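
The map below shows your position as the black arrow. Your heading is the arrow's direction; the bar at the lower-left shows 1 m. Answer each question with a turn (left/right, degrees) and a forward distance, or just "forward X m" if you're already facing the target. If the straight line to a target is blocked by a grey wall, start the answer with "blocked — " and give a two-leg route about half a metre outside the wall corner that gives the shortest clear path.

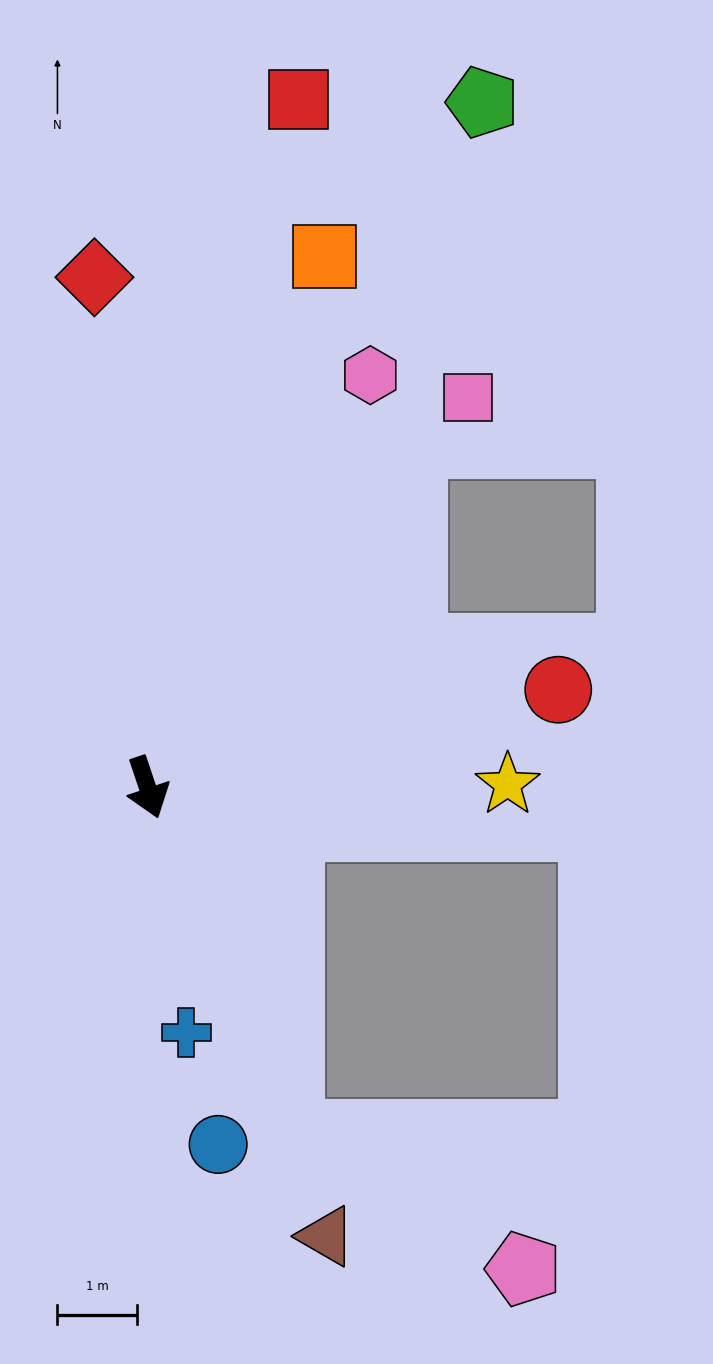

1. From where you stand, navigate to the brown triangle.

turn left 3°, forward 6.0 m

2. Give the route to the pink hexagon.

turn left 133°, forward 5.9 m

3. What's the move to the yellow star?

turn left 72°, forward 4.5 m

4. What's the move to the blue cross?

turn right 10°, forward 3.1 m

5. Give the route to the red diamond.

turn left 167°, forward 6.4 m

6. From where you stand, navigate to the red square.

turn left 149°, forward 8.8 m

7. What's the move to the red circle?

turn left 85°, forward 5.3 m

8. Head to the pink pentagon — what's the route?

blocked — turn left 4°, forward 4.7 m, then turn left 37°, forward 3.4 m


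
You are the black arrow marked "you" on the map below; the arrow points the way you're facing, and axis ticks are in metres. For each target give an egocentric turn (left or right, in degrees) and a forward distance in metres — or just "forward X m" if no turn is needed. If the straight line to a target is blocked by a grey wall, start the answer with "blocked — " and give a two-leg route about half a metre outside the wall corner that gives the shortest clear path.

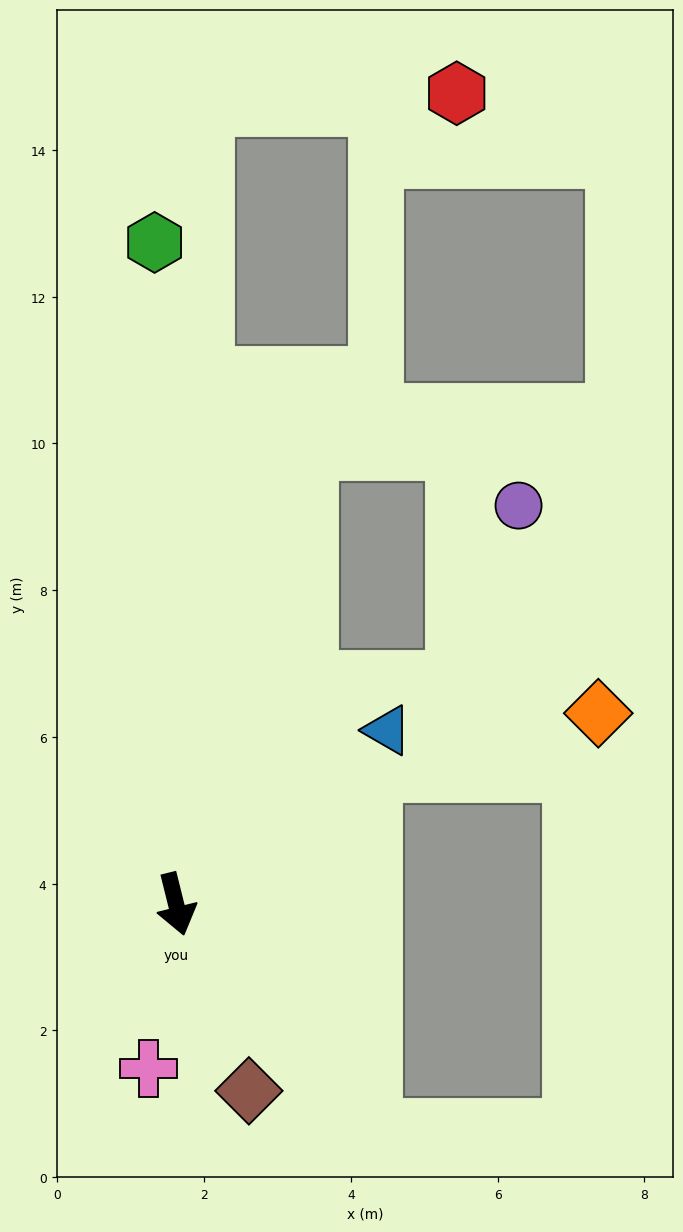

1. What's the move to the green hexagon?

turn left 168°, forward 9.0 m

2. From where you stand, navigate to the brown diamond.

turn left 7°, forward 2.7 m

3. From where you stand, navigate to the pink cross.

turn right 24°, forward 2.3 m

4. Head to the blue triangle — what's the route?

turn left 116°, forward 3.7 m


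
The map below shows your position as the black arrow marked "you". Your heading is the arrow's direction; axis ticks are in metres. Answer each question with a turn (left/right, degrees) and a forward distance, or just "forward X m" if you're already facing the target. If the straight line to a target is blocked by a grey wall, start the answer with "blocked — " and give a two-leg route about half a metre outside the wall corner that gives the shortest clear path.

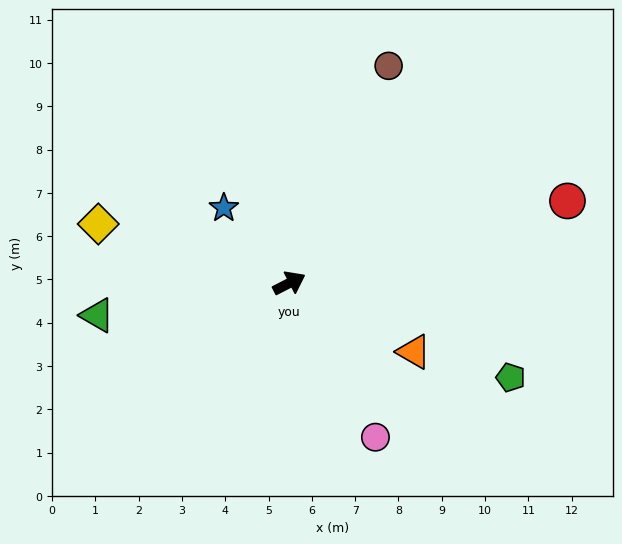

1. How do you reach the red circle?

turn right 11°, forward 6.7 m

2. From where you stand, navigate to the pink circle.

turn right 88°, forward 4.1 m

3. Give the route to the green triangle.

turn left 162°, forward 4.5 m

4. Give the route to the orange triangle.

turn right 56°, forward 3.3 m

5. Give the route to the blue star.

turn left 104°, forward 2.3 m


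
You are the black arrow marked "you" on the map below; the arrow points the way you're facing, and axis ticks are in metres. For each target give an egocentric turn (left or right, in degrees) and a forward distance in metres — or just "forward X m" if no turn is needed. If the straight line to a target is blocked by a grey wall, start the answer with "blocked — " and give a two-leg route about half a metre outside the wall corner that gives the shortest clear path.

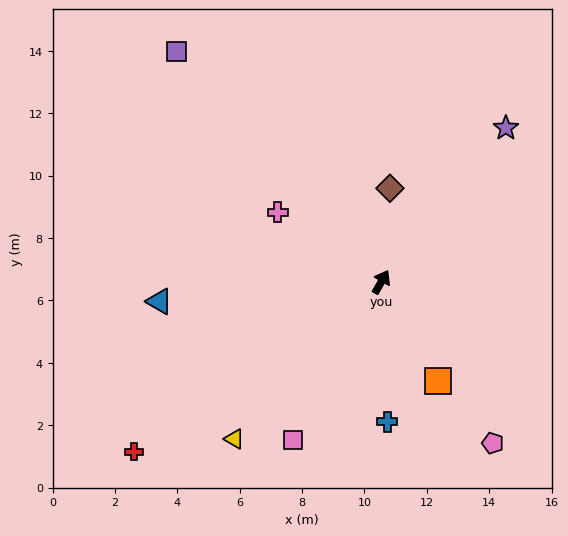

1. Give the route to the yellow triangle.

turn left 167°, forward 6.9 m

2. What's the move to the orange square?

turn right 120°, forward 3.7 m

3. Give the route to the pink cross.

turn left 86°, forward 4.0 m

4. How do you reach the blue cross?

turn right 148°, forward 4.5 m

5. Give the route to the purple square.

turn left 71°, forward 9.9 m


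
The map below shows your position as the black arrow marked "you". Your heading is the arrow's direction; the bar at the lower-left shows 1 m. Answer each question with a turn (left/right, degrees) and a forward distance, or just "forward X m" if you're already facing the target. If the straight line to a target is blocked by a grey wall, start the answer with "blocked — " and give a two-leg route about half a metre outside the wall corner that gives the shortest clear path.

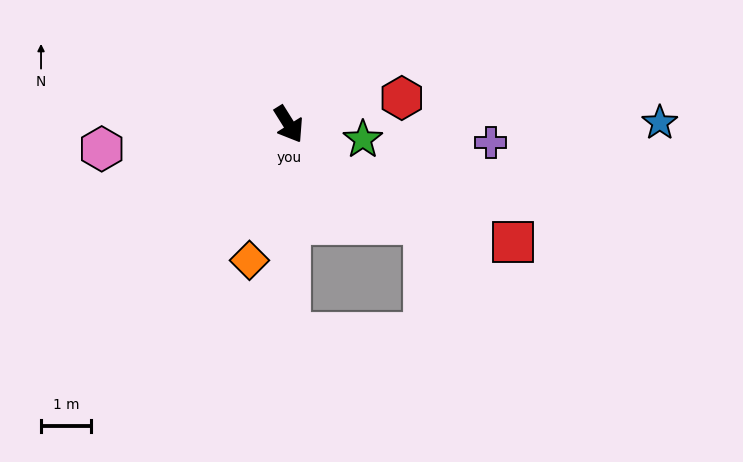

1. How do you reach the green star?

turn left 46°, forward 1.5 m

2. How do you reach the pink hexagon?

turn right 115°, forward 3.8 m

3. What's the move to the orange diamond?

turn right 48°, forward 2.8 m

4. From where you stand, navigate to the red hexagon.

turn left 71°, forward 2.3 m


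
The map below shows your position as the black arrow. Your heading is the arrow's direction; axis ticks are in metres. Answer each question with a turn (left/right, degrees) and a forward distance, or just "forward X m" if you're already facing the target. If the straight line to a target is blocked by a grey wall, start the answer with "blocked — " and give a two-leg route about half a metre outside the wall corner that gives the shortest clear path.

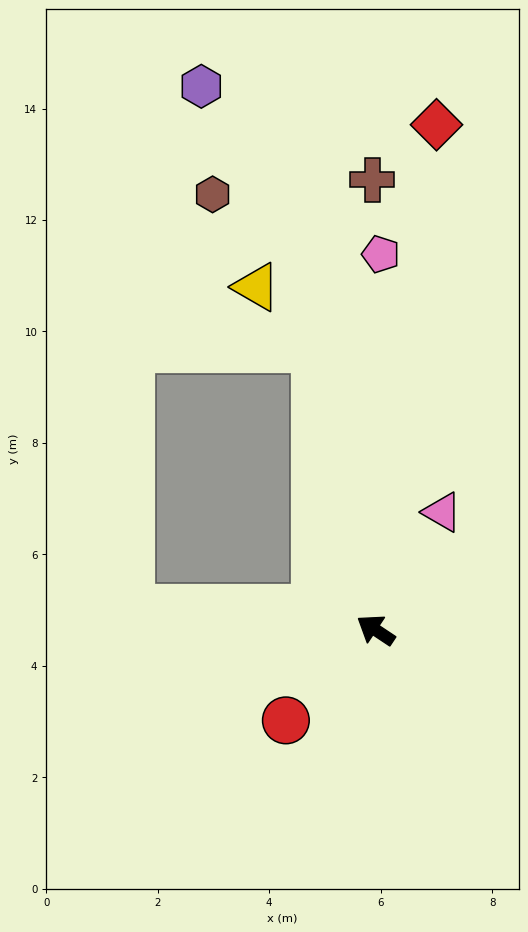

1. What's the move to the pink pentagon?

turn right 57°, forward 6.7 m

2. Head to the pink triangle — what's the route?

turn right 86°, forward 2.4 m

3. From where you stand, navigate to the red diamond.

turn right 63°, forward 9.1 m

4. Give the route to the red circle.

turn left 79°, forward 2.3 m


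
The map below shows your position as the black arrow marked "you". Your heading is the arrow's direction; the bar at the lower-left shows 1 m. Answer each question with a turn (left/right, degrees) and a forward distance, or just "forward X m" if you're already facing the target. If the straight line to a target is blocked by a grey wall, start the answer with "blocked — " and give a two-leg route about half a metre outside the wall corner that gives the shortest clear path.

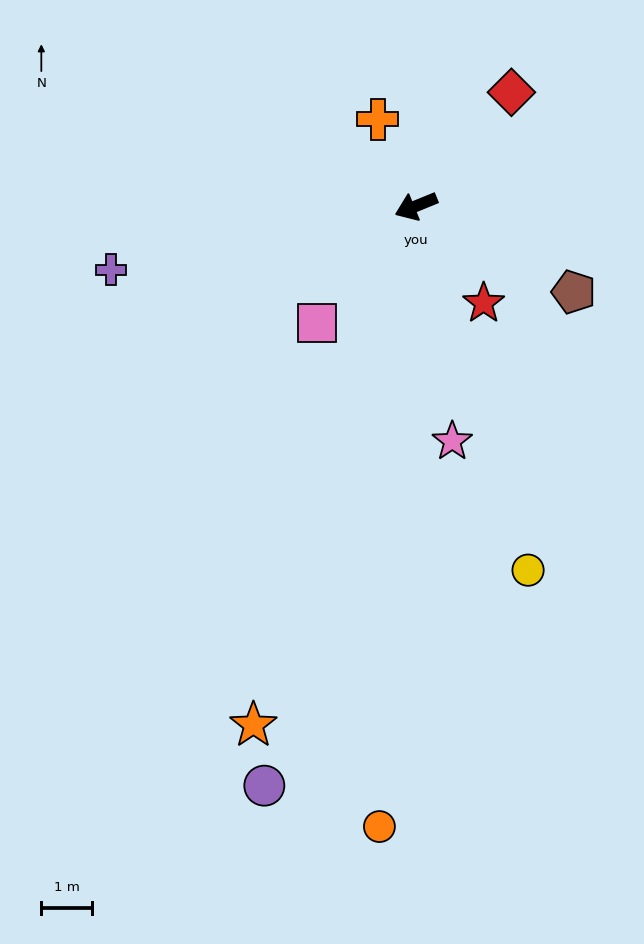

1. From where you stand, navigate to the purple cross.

turn right 10°, forward 6.1 m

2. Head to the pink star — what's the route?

turn left 77°, forward 4.7 m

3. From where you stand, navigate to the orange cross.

turn right 88°, forward 1.9 m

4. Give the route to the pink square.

turn left 27°, forward 3.0 m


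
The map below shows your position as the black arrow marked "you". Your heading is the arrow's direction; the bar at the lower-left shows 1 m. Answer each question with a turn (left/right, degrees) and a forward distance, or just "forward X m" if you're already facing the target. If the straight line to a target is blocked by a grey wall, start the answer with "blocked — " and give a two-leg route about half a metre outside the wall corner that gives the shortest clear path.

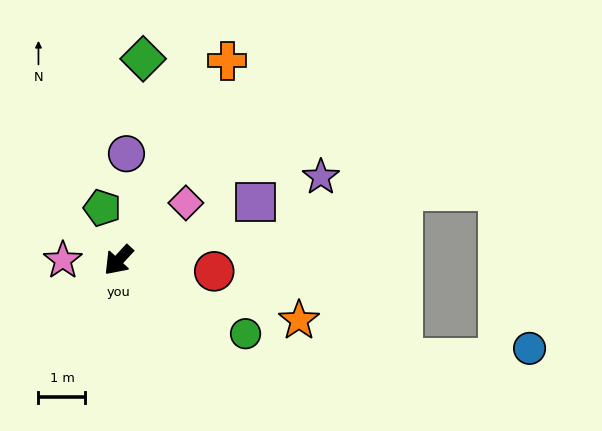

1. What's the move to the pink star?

turn right 47°, forward 1.2 m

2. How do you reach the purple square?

turn left 156°, forward 3.2 m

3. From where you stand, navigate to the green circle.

turn left 103°, forward 3.1 m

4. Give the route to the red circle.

turn left 126°, forward 2.1 m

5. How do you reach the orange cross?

turn right 166°, forward 4.8 m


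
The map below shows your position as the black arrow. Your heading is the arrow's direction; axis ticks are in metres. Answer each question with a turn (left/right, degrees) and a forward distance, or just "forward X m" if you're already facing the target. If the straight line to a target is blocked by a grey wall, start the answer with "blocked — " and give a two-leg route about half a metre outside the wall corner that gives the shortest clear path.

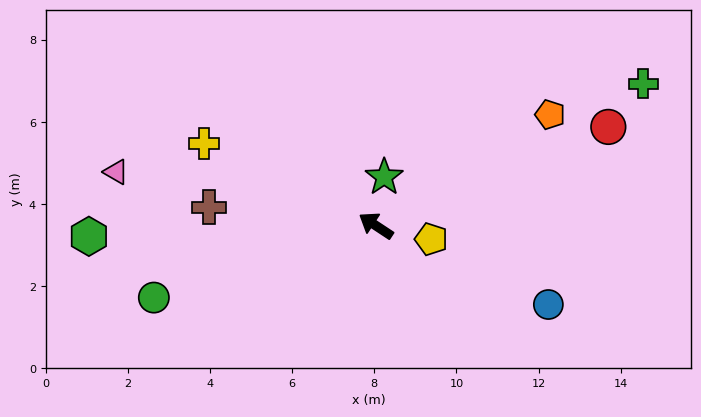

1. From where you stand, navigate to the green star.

turn right 66°, forward 1.2 m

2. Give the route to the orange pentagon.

turn right 114°, forward 5.0 m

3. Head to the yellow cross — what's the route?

turn left 8°, forward 4.6 m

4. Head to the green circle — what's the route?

turn left 51°, forward 5.7 m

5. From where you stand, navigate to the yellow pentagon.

turn right 160°, forward 1.4 m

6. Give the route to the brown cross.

turn left 27°, forward 4.1 m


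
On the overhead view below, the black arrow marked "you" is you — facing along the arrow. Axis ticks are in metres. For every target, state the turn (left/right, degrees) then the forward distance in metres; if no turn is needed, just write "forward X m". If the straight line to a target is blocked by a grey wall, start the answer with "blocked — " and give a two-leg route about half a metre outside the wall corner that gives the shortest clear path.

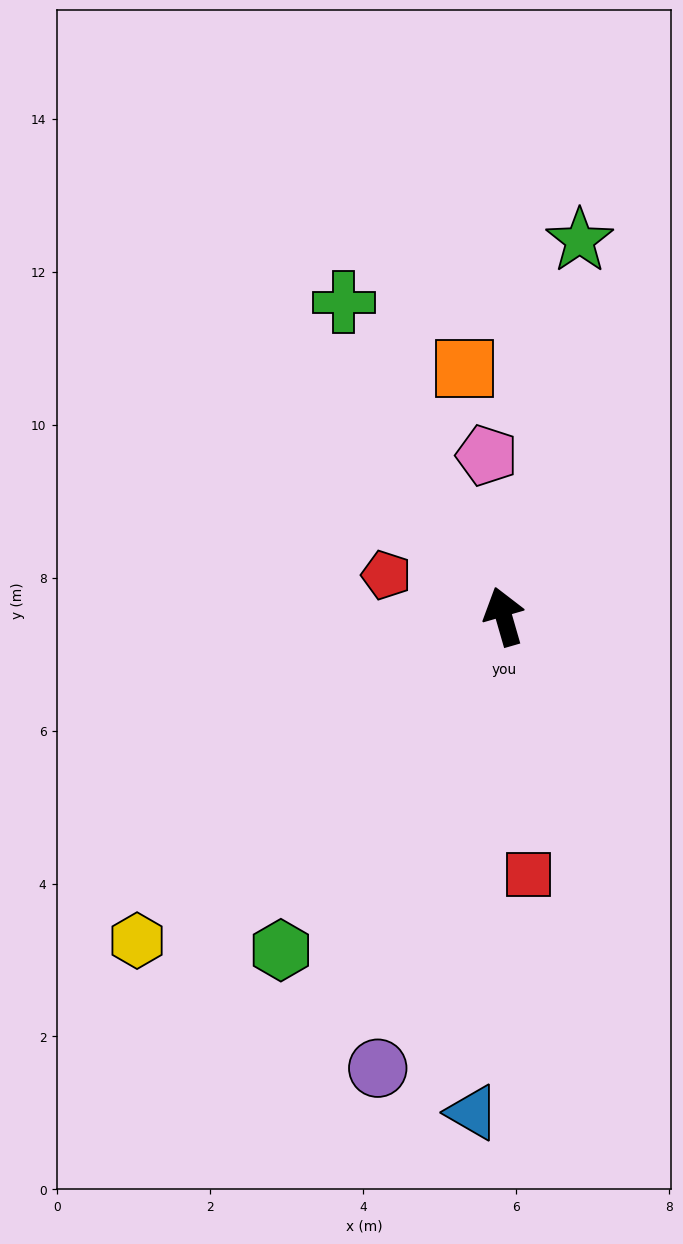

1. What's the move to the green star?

turn right 27°, forward 5.0 m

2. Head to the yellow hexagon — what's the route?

turn left 115°, forward 6.4 m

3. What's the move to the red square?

turn left 169°, forward 3.4 m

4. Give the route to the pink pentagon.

turn right 10°, forward 2.1 m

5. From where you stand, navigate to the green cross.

turn left 11°, forward 4.6 m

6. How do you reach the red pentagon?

turn left 55°, forward 1.6 m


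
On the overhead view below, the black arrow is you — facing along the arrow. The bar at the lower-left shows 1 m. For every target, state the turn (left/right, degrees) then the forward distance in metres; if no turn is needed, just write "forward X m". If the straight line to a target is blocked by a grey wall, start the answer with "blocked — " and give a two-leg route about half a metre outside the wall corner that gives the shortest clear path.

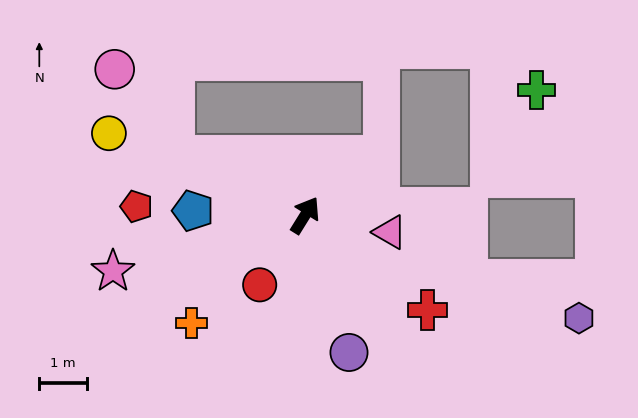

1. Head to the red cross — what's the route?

turn right 96°, forward 3.2 m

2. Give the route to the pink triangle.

turn right 69°, forward 1.8 m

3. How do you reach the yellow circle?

turn left 99°, forward 4.4 m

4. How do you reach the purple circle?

turn right 130°, forward 3.0 m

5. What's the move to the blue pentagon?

turn left 120°, forward 2.3 m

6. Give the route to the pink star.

turn left 138°, forward 4.2 m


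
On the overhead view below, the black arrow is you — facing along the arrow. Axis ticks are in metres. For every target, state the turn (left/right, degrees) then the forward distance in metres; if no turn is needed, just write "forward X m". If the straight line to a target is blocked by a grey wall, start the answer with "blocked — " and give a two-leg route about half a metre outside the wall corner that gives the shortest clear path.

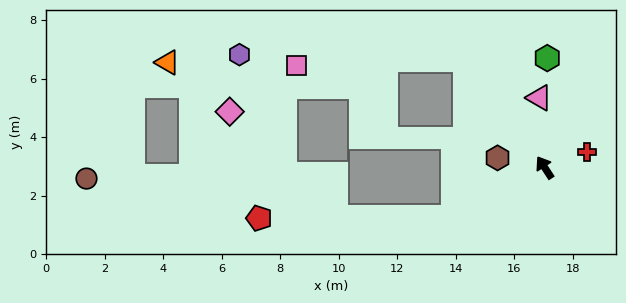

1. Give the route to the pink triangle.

turn right 29°, forward 2.4 m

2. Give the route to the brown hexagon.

turn left 45°, forward 1.6 m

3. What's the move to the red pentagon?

blocked — turn left 85°, forward 3.6 m, then turn right 28°, forward 6.6 m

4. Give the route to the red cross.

turn right 103°, forward 1.5 m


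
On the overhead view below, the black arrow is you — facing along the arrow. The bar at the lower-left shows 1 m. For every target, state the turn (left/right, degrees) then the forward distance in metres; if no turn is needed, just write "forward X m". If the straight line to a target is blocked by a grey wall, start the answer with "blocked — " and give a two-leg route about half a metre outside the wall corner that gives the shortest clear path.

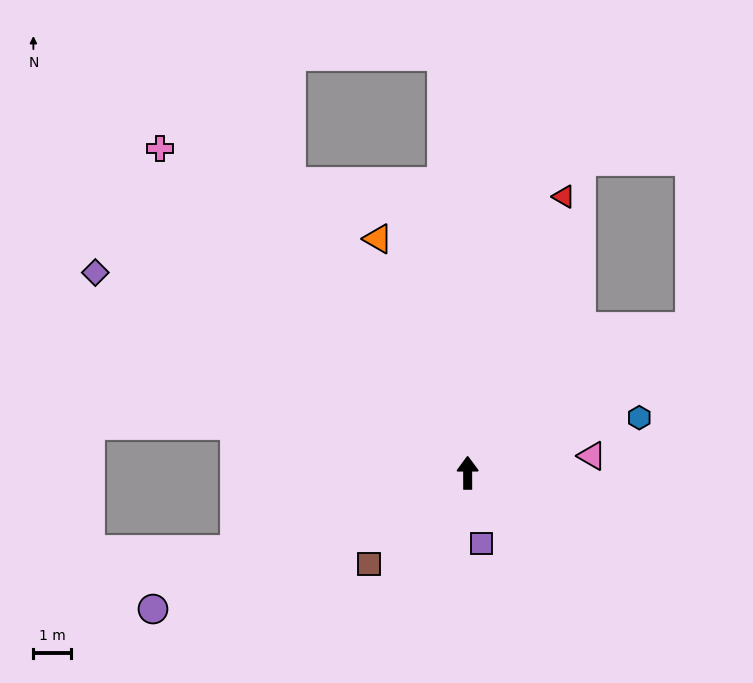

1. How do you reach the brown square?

turn left 132°, forward 3.6 m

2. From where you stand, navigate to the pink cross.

turn left 43°, forward 12.0 m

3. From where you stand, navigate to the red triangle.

turn right 19°, forward 7.9 m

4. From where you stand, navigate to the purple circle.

turn left 113°, forward 9.2 m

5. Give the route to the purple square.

turn right 169°, forward 1.9 m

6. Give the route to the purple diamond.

turn left 62°, forward 11.4 m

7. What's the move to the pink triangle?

turn right 82°, forward 3.4 m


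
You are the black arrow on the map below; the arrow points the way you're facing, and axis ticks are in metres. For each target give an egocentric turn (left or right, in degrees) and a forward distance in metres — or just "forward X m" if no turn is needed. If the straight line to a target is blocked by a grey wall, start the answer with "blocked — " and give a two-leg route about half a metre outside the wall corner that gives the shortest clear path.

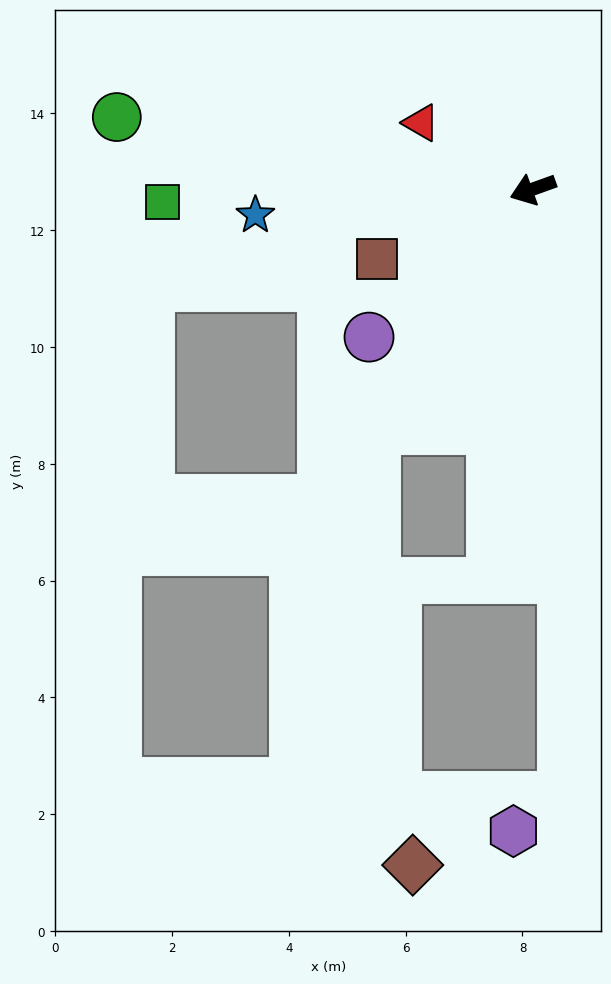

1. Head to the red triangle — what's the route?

turn right 50°, forward 2.2 m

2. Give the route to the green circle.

turn right 30°, forward 7.2 m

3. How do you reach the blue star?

turn right 14°, forward 4.8 m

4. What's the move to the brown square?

turn left 4°, forward 2.9 m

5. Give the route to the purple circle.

turn left 22°, forward 3.8 m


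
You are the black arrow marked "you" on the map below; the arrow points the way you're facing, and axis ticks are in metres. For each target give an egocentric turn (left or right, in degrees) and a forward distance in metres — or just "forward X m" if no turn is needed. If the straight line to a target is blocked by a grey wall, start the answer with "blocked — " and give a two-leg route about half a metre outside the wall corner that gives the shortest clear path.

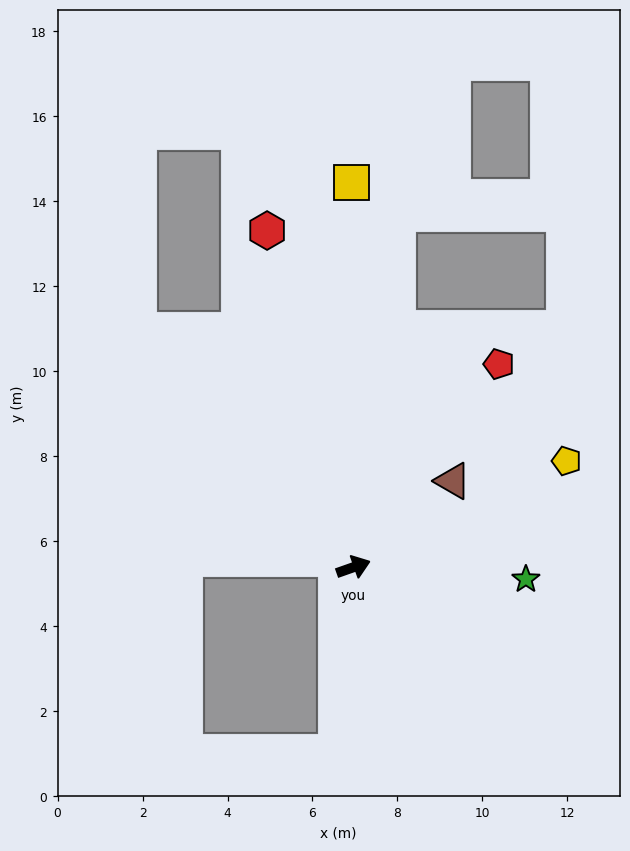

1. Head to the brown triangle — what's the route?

turn left 22°, forward 3.1 m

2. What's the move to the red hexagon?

turn left 85°, forward 8.2 m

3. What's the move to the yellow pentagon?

turn left 7°, forward 5.6 m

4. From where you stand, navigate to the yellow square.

turn left 71°, forward 9.1 m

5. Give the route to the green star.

turn right 23°, forward 4.1 m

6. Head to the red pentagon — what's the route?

turn left 35°, forward 5.9 m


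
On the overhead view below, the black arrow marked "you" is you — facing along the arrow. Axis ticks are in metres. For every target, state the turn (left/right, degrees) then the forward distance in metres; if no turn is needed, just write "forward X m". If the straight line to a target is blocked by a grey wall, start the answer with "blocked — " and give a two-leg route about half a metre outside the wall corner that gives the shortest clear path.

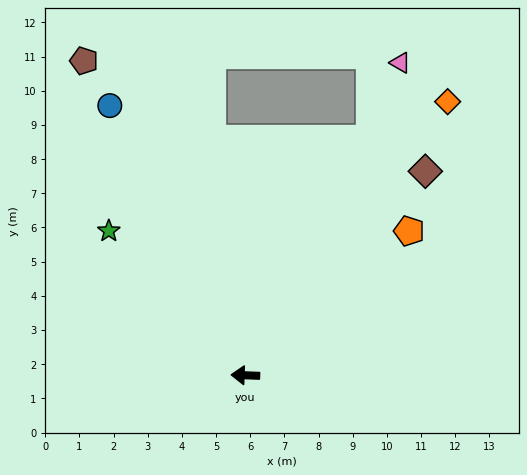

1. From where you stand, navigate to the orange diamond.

turn right 124°, forward 10.0 m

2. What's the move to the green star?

turn right 45°, forward 5.8 m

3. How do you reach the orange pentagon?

turn right 137°, forward 6.4 m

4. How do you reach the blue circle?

turn right 61°, forward 8.8 m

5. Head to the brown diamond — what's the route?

turn right 129°, forward 8.0 m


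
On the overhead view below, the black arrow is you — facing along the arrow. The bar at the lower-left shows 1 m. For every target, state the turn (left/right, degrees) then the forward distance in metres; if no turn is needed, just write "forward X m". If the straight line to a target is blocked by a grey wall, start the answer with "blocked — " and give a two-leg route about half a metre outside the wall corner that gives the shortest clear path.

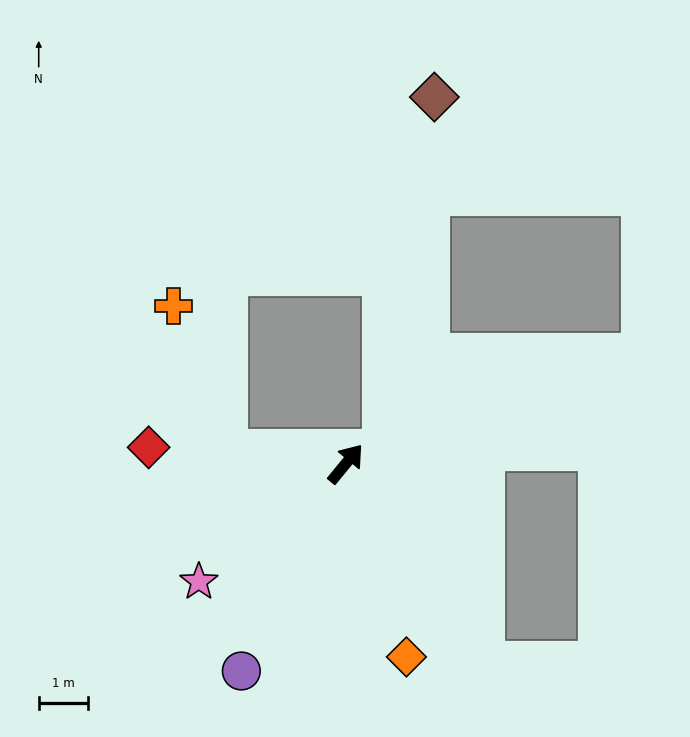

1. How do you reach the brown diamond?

blocked — turn right 31°, forward 0.8 m, then turn left 62°, forward 7.3 m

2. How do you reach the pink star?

turn left 168°, forward 3.9 m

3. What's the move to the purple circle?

turn right 167°, forward 4.8 m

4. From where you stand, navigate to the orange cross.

blocked — turn left 123°, forward 2.4 m, then turn right 63°, forward 3.1 m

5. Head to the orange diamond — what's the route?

turn right 123°, forward 4.1 m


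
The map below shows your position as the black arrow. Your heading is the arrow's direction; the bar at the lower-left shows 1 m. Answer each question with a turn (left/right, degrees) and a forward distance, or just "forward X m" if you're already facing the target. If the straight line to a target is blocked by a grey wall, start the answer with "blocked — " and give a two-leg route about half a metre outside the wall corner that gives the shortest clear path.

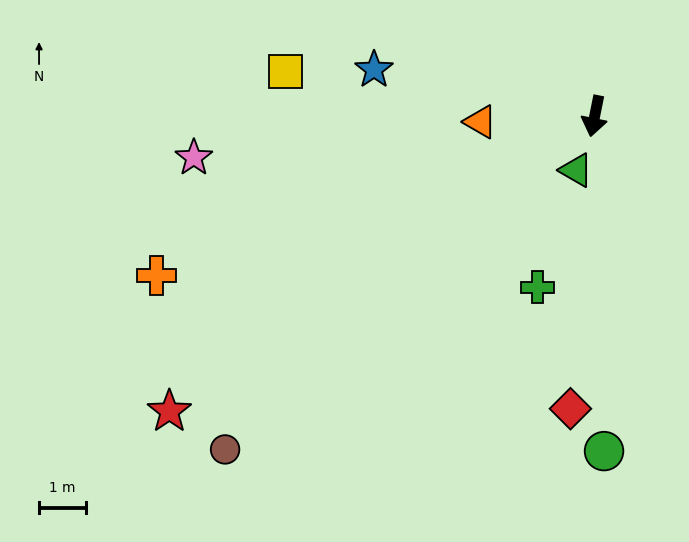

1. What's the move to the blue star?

turn right 91°, forward 4.8 m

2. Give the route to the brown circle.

turn right 37°, forward 10.6 m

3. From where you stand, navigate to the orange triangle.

turn right 76°, forward 2.4 m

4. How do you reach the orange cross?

turn right 59°, forward 9.9 m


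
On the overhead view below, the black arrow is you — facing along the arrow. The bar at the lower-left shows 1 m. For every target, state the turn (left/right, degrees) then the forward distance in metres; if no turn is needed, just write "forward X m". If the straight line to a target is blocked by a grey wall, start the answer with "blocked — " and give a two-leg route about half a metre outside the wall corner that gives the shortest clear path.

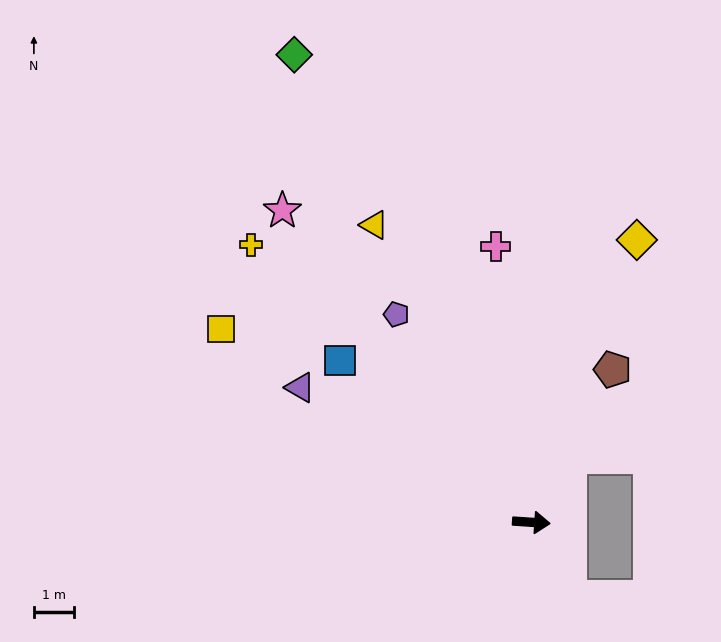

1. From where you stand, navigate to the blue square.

turn left 144°, forward 6.3 m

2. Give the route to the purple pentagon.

turn left 127°, forward 6.2 m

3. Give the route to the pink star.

turn left 132°, forward 10.0 m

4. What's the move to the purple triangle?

turn left 154°, forward 6.7 m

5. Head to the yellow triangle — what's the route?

turn left 122°, forward 8.5 m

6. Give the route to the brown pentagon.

turn left 66°, forward 4.3 m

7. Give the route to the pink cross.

turn left 101°, forward 7.0 m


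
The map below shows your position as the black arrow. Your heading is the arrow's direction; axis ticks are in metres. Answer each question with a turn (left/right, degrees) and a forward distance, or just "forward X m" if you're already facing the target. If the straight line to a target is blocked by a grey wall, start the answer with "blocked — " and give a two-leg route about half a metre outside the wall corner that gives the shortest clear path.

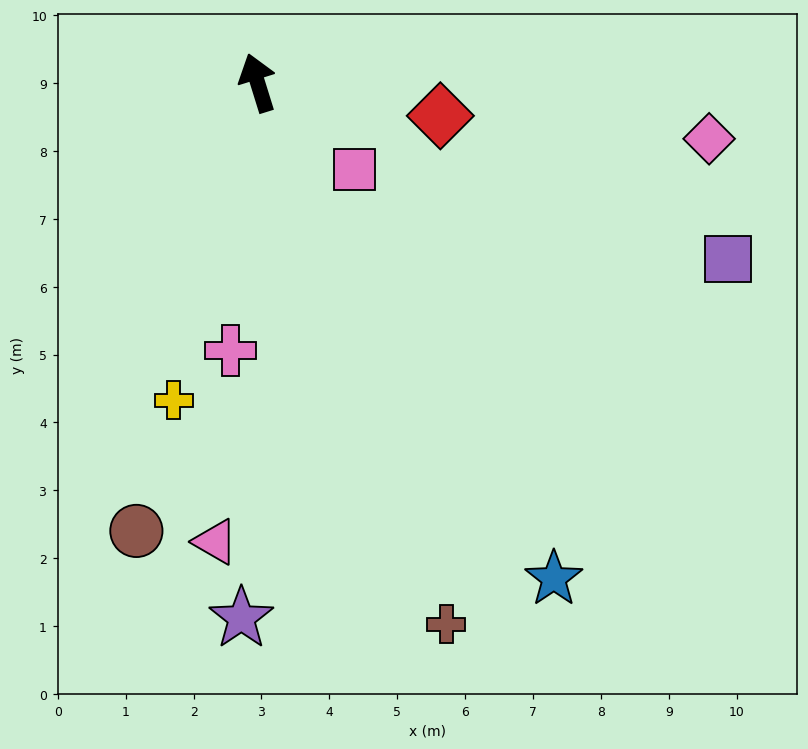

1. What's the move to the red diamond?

turn right 118°, forward 2.7 m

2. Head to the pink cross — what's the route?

turn left 157°, forward 4.0 m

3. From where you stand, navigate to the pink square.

turn right 149°, forward 1.9 m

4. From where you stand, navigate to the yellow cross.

turn left 148°, forward 4.8 m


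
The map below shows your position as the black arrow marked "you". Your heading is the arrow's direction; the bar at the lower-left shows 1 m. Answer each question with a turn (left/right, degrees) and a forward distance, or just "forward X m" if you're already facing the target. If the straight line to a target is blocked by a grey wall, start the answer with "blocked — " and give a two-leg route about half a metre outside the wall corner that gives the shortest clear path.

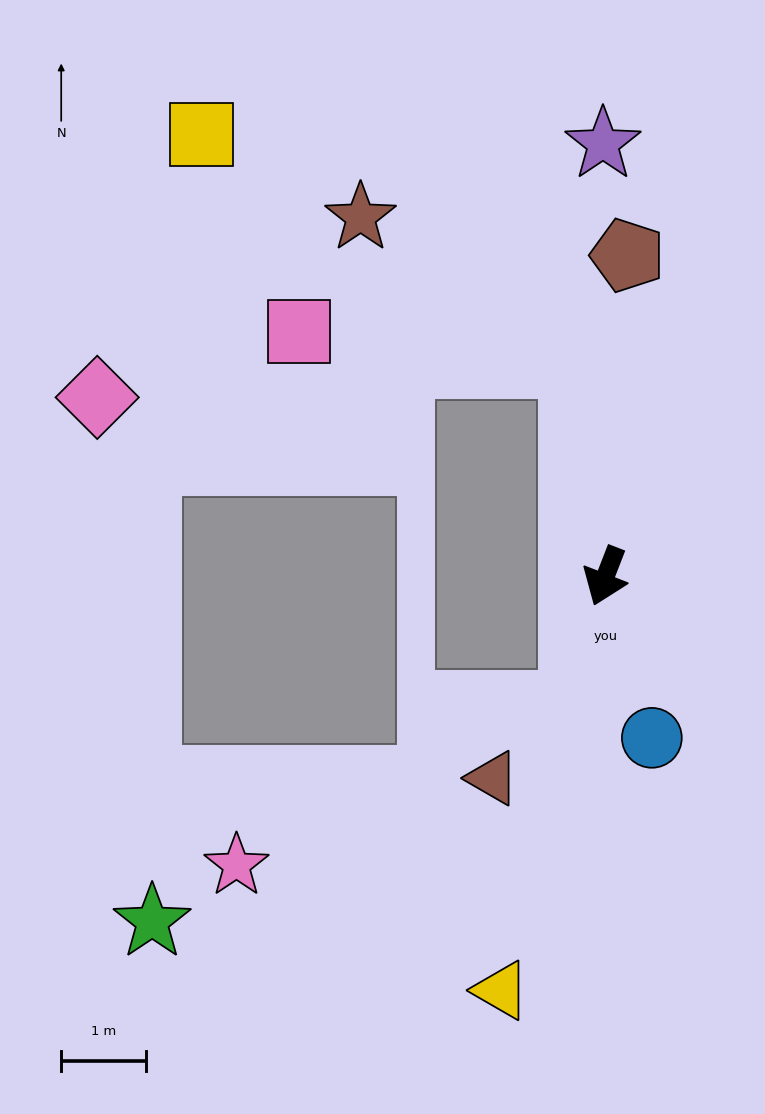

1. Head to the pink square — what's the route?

blocked — turn right 151°, forward 2.6 m, then turn left 76°, forward 3.3 m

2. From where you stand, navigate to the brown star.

blocked — turn right 151°, forward 2.6 m, then turn left 48°, forward 3.1 m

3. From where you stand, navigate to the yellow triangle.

turn left 7°, forward 5.0 m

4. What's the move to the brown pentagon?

turn right 163°, forward 3.8 m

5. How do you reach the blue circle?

turn left 37°, forward 2.0 m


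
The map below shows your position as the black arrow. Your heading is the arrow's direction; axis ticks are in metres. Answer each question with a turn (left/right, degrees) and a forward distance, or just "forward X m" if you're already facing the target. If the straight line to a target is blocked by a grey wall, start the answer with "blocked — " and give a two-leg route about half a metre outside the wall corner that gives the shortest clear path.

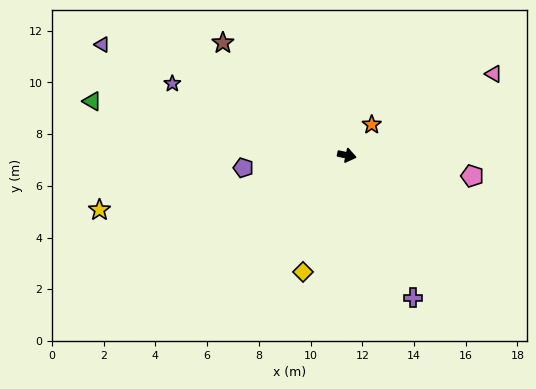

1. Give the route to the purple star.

turn left 170°, forward 7.3 m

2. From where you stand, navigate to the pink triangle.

turn left 41°, forward 6.5 m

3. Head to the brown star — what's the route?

turn left 150°, forward 6.5 m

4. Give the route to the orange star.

turn left 63°, forward 1.5 m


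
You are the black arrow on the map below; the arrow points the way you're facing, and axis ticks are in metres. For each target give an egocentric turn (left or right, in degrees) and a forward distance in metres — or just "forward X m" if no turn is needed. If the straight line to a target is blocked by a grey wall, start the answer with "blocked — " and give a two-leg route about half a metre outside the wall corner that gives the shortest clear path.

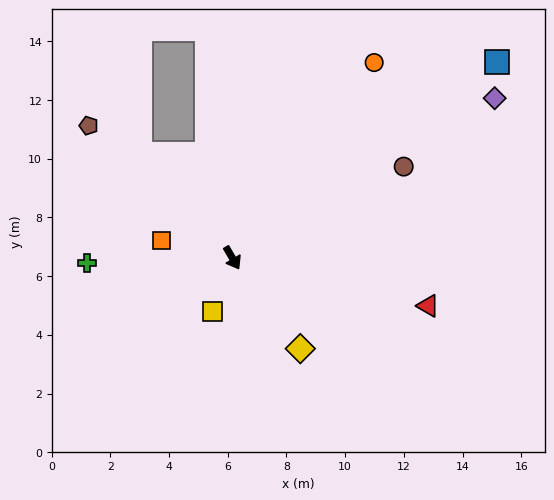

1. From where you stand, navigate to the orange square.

turn right 134°, forward 2.5 m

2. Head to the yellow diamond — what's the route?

turn left 6°, forward 3.9 m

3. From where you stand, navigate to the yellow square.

turn right 51°, forward 2.0 m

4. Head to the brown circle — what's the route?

turn left 88°, forward 6.6 m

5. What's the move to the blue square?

turn left 96°, forward 11.2 m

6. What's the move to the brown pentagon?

turn right 163°, forward 6.6 m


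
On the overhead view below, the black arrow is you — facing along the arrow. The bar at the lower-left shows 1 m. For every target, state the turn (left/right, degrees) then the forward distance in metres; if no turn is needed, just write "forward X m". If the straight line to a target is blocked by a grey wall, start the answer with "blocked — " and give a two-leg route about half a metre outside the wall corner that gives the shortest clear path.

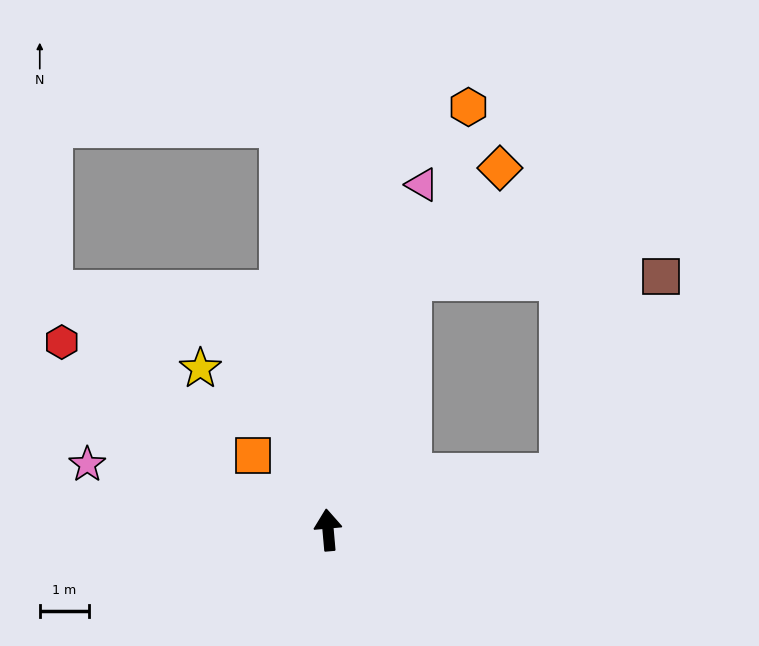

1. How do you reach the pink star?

turn left 70°, forward 5.0 m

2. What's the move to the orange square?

turn left 40°, forward 2.1 m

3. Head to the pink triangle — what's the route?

turn right 20°, forward 7.2 m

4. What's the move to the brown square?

blocked — turn right 82°, forward 4.8 m, then turn left 50°, forward 4.5 m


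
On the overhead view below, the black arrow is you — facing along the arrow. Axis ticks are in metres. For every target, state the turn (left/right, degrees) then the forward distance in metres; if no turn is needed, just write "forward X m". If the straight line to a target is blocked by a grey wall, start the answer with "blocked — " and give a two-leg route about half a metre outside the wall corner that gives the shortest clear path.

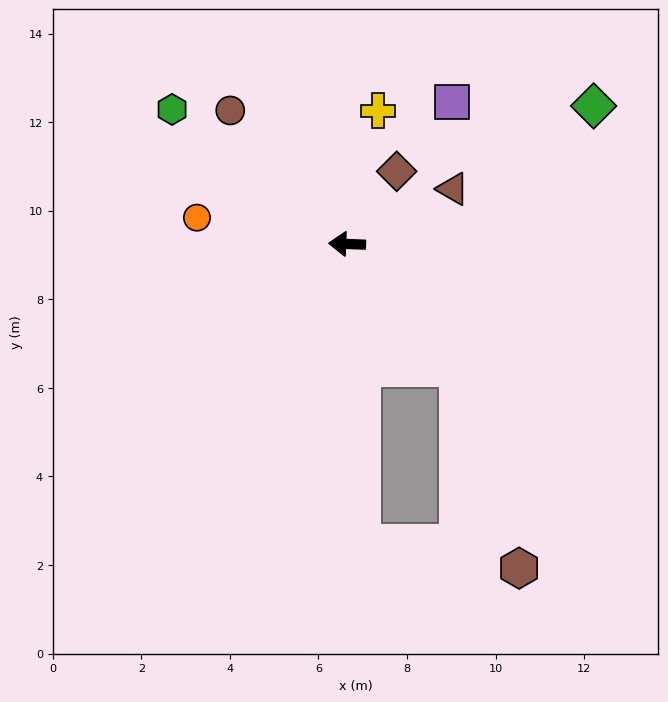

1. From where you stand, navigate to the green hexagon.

turn right 35°, forward 5.0 m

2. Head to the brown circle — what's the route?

turn right 47°, forward 4.0 m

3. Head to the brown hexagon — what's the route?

blocked — turn left 134°, forward 3.8 m, then turn right 25°, forward 4.7 m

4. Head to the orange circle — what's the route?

turn right 8°, forward 3.4 m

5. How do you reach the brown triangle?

turn right 150°, forward 2.7 m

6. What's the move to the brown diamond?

turn right 122°, forward 2.0 m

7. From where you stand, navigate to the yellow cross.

turn right 101°, forward 3.1 m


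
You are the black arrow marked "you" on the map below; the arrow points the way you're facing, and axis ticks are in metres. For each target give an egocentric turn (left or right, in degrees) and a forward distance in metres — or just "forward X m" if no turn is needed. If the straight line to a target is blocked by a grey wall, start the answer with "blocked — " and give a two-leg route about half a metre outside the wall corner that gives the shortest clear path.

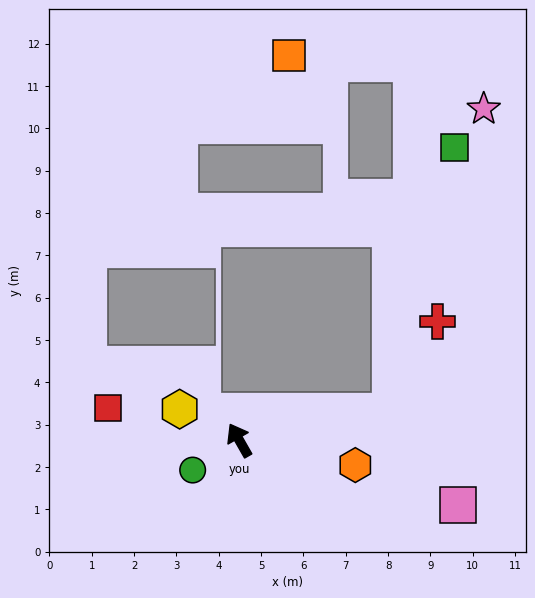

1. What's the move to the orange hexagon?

turn right 132°, forward 2.8 m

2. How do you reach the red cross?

blocked — turn right 109°, forward 3.6 m, then turn left 51°, forward 2.4 m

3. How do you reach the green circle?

turn left 93°, forward 1.3 m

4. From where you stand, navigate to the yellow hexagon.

turn left 33°, forward 1.6 m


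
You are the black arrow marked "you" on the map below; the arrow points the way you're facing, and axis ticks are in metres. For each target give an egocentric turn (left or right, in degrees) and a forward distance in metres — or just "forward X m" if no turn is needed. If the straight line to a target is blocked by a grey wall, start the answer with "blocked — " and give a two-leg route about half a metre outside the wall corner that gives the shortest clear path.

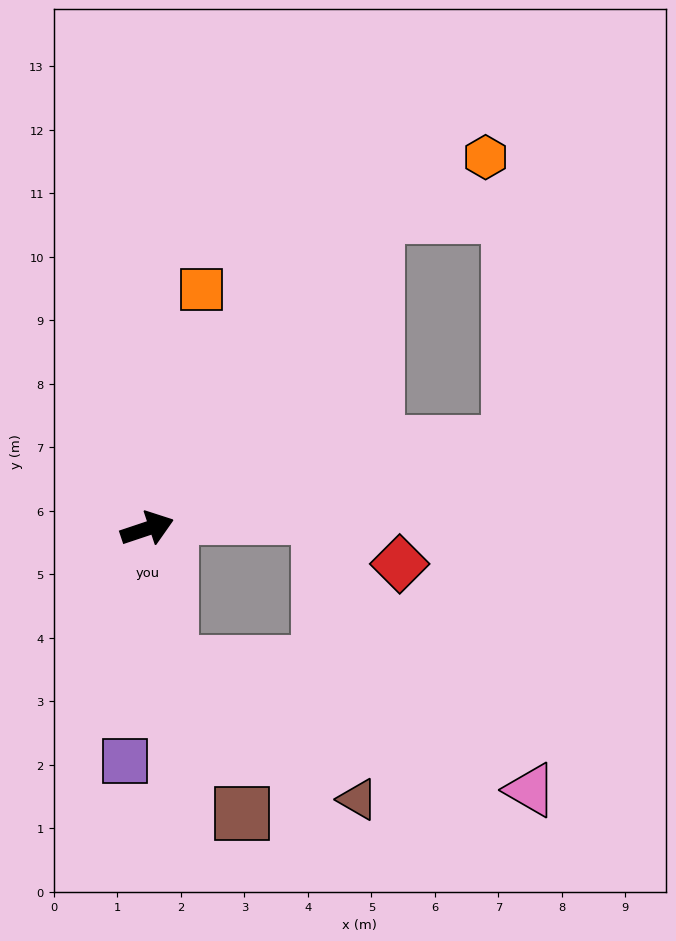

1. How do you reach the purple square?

turn right 114°, forward 3.7 m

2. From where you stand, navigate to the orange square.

turn left 59°, forward 3.9 m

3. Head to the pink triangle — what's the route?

blocked — turn right 98°, forward 2.2 m, then turn left 60°, forward 6.0 m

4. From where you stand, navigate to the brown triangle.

blocked — turn right 98°, forward 2.2 m, then turn left 43°, forward 3.6 m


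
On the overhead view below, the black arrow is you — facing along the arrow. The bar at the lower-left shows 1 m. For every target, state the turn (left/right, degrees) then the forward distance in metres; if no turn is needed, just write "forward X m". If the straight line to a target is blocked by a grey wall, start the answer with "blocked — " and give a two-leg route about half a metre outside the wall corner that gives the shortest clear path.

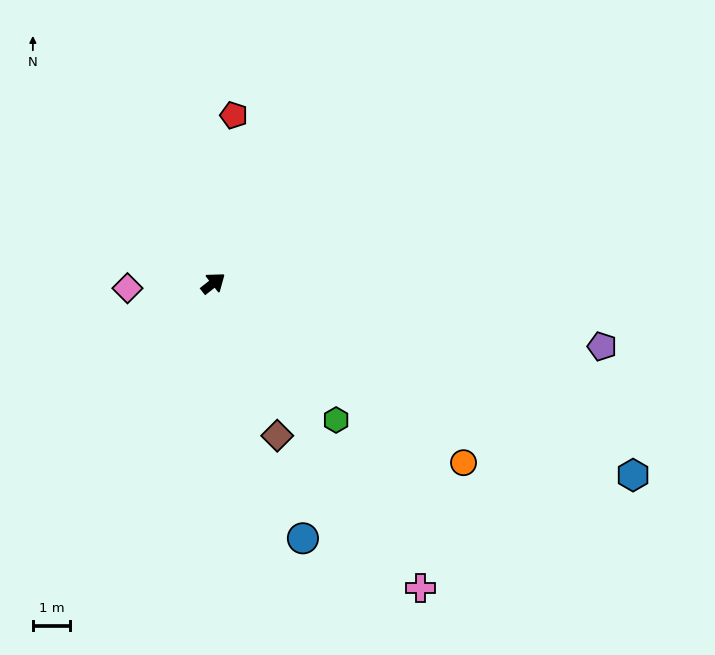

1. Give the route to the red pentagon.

turn left 45°, forward 4.6 m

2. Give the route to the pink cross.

turn right 94°, forward 9.9 m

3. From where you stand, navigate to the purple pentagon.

turn right 47°, forward 10.6 m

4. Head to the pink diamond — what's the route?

turn left 145°, forward 2.3 m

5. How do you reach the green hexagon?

turn right 86°, forward 5.0 m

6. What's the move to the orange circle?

turn right 74°, forward 8.3 m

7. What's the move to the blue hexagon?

turn right 63°, forward 12.5 m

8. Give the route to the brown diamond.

turn right 105°, forward 4.5 m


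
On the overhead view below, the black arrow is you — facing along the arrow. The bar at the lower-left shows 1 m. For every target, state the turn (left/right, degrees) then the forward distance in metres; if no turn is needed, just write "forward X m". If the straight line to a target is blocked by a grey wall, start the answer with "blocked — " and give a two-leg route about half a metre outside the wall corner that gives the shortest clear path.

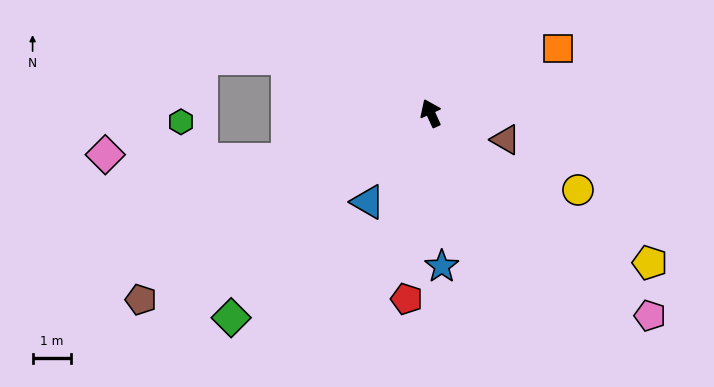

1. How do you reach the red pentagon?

turn left 148°, forward 4.9 m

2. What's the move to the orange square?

turn right 88°, forward 3.7 m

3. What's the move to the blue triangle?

turn left 120°, forward 2.9 m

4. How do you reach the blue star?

turn left 160°, forward 4.0 m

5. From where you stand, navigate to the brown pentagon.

turn left 98°, forward 9.0 m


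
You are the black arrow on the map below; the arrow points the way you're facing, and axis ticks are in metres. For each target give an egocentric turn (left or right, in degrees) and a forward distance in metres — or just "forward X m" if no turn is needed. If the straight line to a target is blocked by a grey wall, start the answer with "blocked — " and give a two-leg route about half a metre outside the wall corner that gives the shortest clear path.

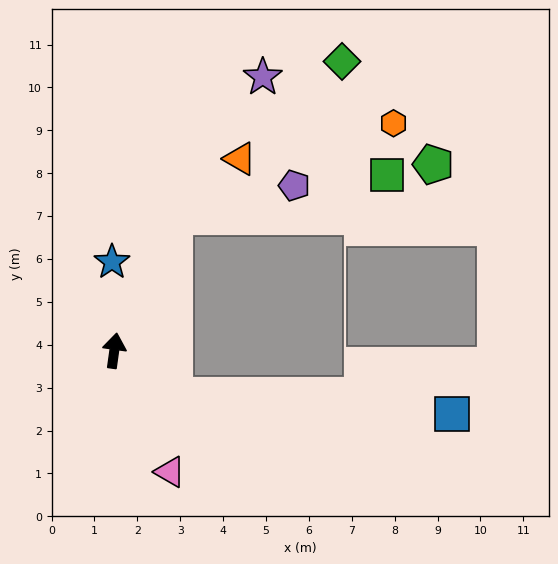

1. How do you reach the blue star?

turn left 9°, forward 2.1 m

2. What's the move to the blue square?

blocked — turn right 119°, forward 1.8 m, then turn left 33°, forward 6.5 m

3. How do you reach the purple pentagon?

blocked — turn right 16°, forward 3.4 m, then turn right 51°, forward 2.9 m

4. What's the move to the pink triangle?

turn right 147°, forward 3.1 m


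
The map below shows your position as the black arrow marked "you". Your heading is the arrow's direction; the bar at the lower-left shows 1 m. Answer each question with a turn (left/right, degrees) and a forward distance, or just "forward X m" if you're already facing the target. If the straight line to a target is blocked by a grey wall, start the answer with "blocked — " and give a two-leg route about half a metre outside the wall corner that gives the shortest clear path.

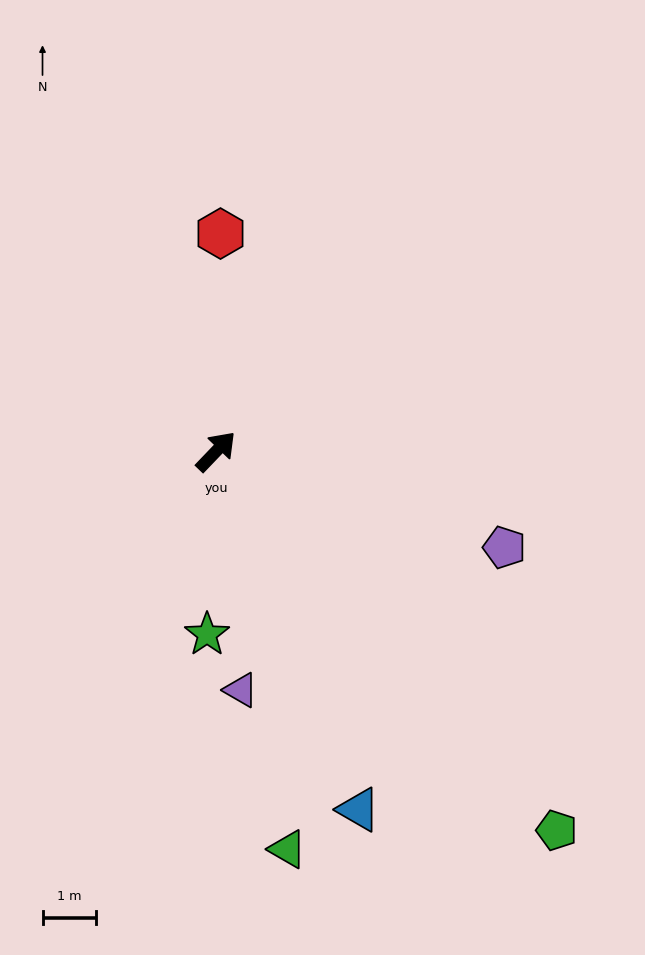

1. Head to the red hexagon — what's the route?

turn left 43°, forward 4.0 m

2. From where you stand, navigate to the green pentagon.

turn right 94°, forward 9.5 m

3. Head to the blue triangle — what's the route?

turn right 115°, forward 7.2 m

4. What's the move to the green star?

turn right 139°, forward 3.4 m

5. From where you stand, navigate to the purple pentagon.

turn right 65°, forward 5.6 m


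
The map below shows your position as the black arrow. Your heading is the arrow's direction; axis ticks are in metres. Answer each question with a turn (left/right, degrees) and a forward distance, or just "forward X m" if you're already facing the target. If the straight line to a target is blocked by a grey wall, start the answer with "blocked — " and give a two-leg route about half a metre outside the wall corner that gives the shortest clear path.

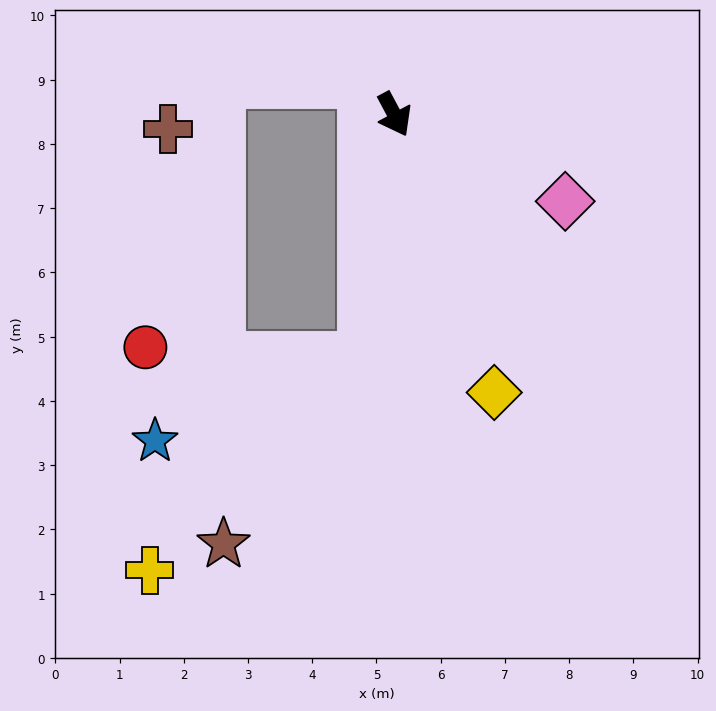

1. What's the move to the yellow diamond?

turn right 8°, forward 4.6 m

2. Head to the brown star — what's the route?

blocked — turn right 35°, forward 3.8 m, then turn right 31°, forward 3.6 m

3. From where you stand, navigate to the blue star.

blocked — turn right 35°, forward 3.8 m, then turn right 62°, forward 3.5 m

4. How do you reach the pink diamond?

turn left 35°, forward 3.0 m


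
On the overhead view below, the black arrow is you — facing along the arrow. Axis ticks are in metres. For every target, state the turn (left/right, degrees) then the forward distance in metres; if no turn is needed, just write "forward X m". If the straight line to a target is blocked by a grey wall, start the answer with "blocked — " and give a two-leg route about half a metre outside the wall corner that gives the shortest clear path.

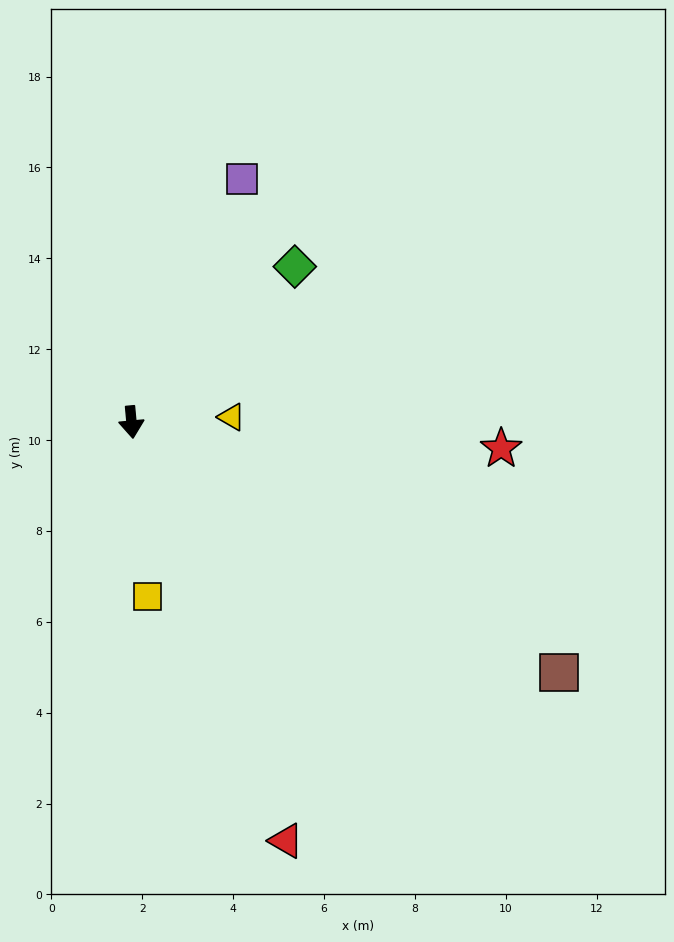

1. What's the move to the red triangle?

turn left 15°, forward 9.8 m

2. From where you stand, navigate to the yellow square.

forward 3.9 m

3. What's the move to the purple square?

turn left 150°, forward 5.9 m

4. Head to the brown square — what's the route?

turn left 54°, forward 10.9 m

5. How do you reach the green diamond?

turn left 128°, forward 5.0 m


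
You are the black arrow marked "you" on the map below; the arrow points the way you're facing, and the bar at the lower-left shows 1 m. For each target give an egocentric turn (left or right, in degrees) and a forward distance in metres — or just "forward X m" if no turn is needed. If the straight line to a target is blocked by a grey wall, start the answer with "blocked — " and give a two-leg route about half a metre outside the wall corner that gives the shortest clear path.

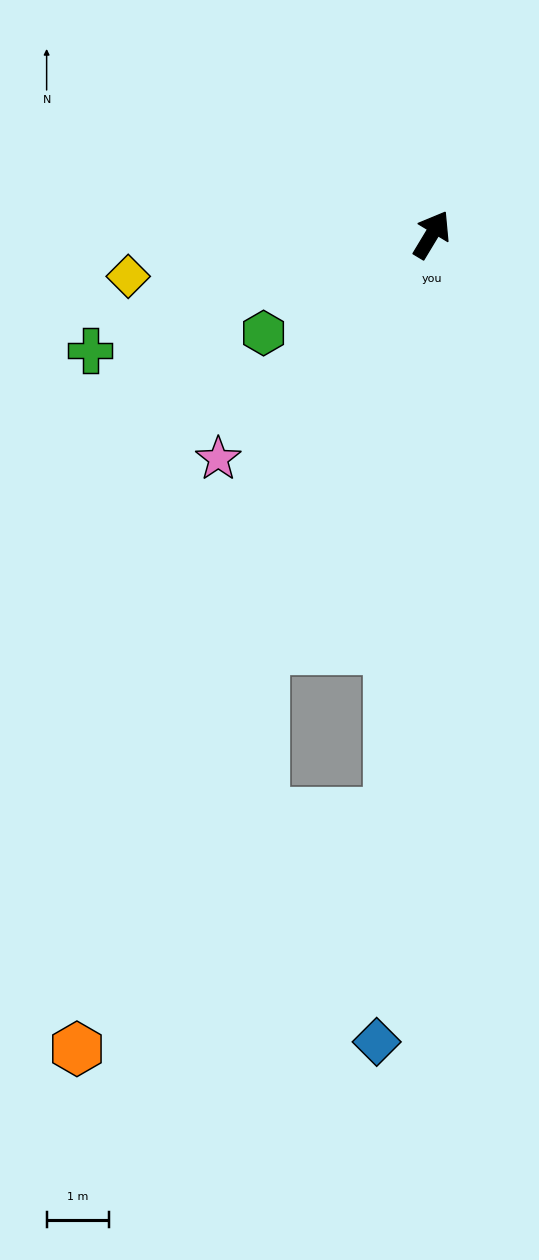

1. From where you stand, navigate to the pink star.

turn left 168°, forward 4.9 m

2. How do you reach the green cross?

turn left 140°, forward 5.7 m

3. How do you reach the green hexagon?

turn left 151°, forward 3.1 m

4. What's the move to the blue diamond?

turn right 153°, forward 12.9 m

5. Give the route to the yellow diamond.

turn left 129°, forward 4.9 m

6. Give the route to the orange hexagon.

turn right 172°, forward 14.1 m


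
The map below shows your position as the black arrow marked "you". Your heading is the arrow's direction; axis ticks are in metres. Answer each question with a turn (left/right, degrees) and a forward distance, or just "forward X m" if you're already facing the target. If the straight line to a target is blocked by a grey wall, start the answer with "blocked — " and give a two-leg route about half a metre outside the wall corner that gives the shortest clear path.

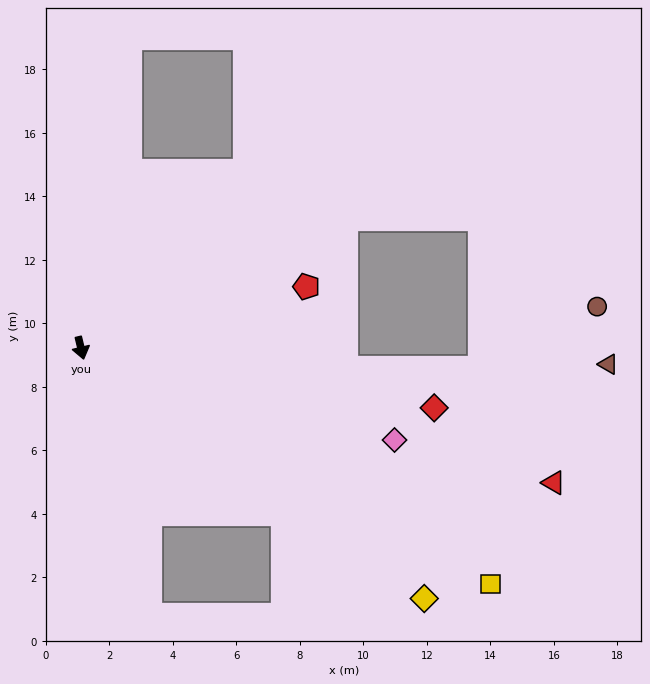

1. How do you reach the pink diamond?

turn left 60°, forward 10.3 m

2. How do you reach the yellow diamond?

turn left 40°, forward 13.4 m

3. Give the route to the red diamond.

turn left 67°, forward 11.3 m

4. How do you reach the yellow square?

turn left 47°, forward 14.9 m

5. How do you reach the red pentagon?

turn left 92°, forward 7.4 m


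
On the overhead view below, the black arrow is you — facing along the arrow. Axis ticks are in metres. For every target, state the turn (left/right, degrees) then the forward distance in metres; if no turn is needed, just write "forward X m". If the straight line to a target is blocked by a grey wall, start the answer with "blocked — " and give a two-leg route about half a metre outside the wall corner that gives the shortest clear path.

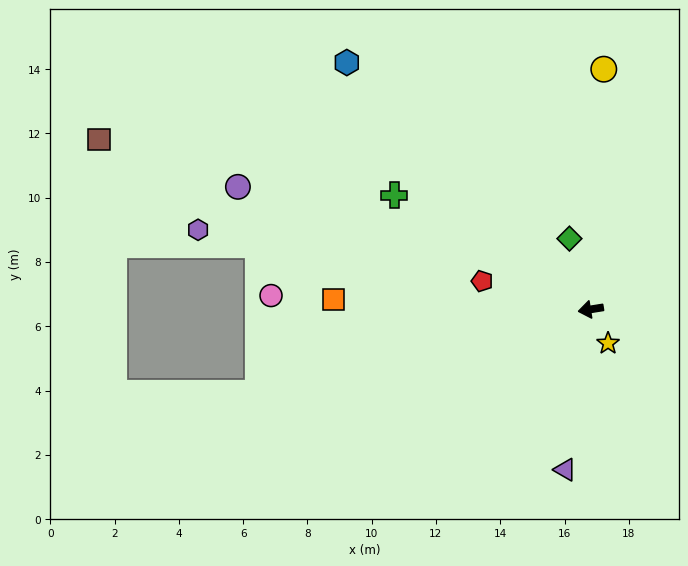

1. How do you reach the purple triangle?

turn left 72°, forward 5.1 m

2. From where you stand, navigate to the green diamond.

turn right 82°, forward 2.3 m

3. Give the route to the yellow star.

turn left 108°, forward 1.2 m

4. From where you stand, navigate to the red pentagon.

turn right 24°, forward 3.5 m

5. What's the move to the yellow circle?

turn right 102°, forward 7.5 m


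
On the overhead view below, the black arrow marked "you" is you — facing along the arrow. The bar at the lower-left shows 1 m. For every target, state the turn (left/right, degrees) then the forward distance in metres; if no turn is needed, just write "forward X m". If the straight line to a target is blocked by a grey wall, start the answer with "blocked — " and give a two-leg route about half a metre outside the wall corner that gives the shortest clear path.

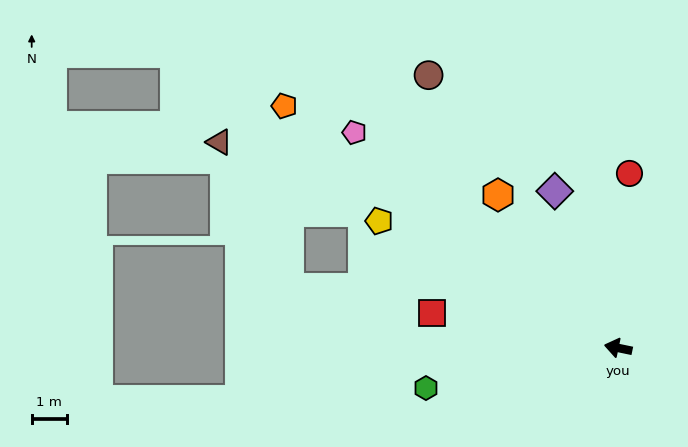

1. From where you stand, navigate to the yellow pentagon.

turn right 16°, forward 7.7 m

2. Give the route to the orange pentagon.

turn right 24°, forward 11.8 m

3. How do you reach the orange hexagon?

turn right 40°, forward 5.6 m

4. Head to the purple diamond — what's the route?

turn right 56°, forward 4.8 m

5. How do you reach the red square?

forward 5.4 m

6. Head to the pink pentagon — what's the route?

turn right 27°, forward 9.7 m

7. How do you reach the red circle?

turn right 82°, forward 5.0 m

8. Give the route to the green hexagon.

turn left 24°, forward 5.6 m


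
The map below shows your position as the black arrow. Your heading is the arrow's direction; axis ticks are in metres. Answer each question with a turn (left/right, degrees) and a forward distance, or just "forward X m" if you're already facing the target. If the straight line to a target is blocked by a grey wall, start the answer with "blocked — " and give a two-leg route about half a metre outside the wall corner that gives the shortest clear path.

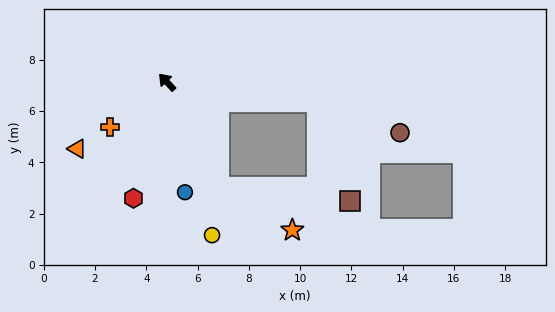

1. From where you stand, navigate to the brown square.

blocked — turn left 163°, forward 4.6 m, then turn left 58°, forward 5.1 m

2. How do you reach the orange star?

blocked — turn left 163°, forward 4.6 m, then turn left 34°, forward 3.3 m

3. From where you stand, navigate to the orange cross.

turn left 85°, forward 2.8 m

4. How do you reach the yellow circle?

turn left 153°, forward 6.2 m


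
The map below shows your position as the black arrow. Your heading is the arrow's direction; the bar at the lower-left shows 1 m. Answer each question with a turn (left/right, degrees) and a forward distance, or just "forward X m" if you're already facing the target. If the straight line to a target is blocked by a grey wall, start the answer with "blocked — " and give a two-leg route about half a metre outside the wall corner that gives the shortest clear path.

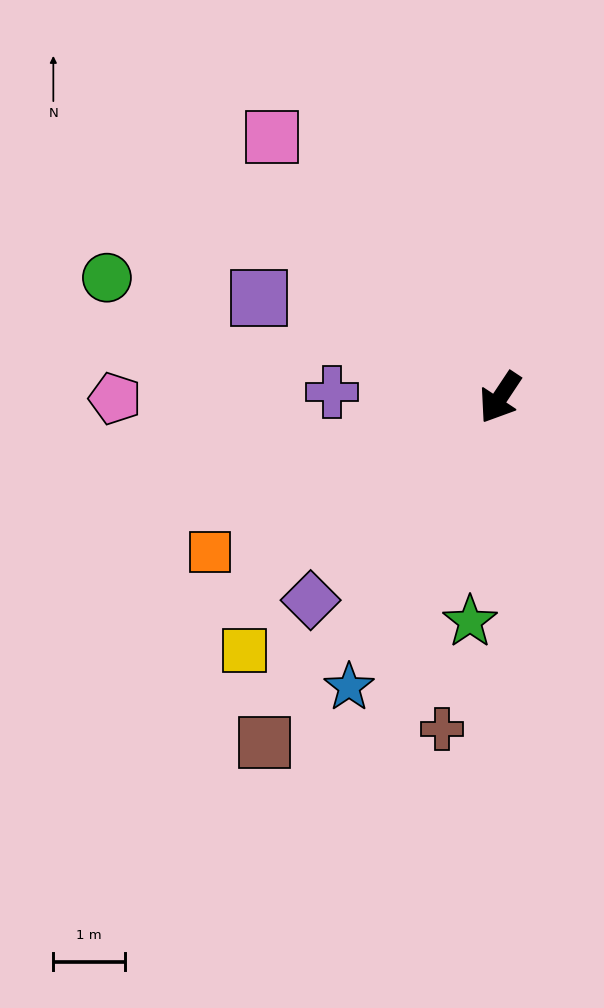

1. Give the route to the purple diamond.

turn right 9°, forward 3.9 m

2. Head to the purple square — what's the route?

turn right 79°, forward 3.7 m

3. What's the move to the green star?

turn left 26°, forward 3.2 m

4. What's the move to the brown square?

forward 5.9 m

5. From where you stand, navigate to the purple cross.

turn right 58°, forward 2.4 m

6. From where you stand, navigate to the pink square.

turn right 105°, forward 4.9 m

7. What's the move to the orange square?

turn right 28°, forward 4.6 m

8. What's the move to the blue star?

turn left 6°, forward 4.6 m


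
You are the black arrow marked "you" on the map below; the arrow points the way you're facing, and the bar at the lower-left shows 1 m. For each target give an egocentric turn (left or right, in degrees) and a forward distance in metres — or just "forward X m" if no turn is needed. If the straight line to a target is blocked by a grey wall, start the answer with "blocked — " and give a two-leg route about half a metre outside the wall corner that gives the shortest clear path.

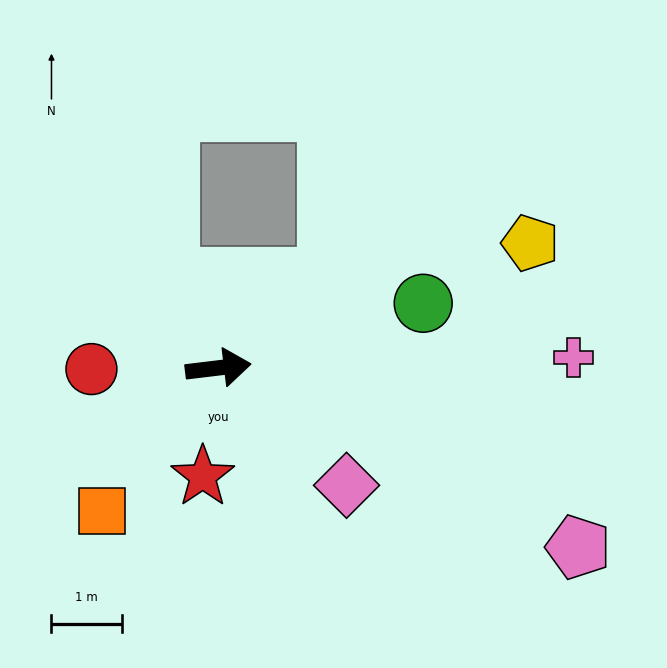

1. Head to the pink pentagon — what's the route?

turn right 33°, forward 5.7 m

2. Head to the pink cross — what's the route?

turn right 5°, forward 5.1 m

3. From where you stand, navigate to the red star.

turn right 105°, forward 1.6 m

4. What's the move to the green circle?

turn left 11°, forward 3.1 m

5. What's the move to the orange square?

turn right 136°, forward 2.6 m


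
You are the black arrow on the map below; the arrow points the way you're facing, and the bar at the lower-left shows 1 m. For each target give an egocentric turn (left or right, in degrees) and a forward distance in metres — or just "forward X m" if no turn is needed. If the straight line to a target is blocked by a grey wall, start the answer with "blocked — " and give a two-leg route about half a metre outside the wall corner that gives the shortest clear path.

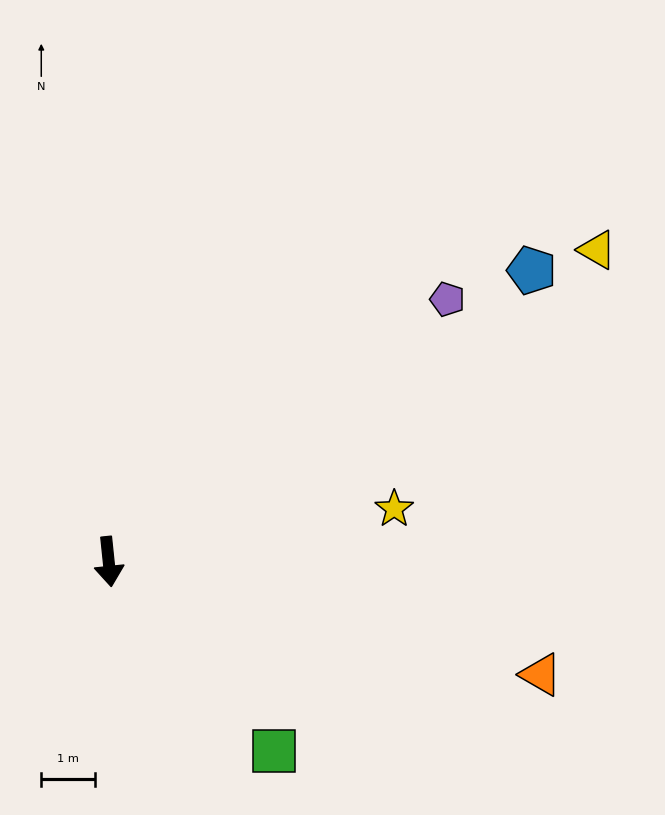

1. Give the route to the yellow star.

turn left 95°, forward 5.4 m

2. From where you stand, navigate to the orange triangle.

turn left 69°, forward 8.3 m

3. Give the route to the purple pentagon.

turn left 122°, forward 8.0 m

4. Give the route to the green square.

turn left 35°, forward 4.7 m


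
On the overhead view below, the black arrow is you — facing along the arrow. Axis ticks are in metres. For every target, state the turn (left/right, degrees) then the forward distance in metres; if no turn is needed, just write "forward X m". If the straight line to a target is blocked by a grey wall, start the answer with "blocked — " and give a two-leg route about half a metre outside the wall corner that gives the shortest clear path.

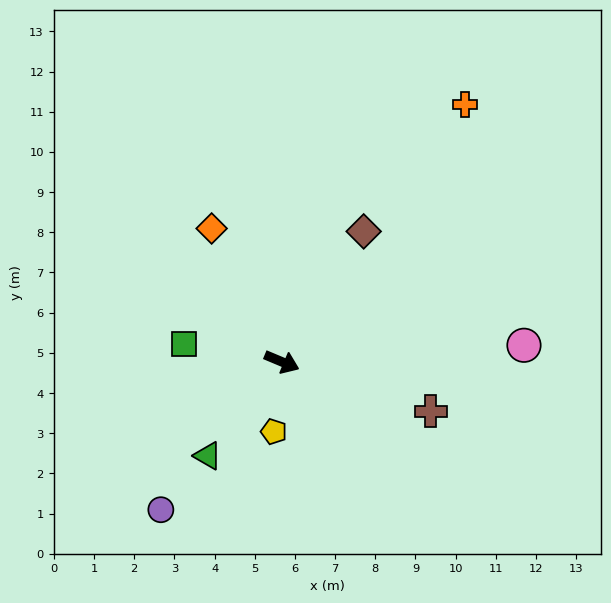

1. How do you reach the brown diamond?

turn left 81°, forward 3.8 m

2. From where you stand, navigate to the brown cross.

turn left 4°, forward 3.9 m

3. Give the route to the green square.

turn right 168°, forward 2.5 m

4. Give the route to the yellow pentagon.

turn right 74°, forward 1.7 m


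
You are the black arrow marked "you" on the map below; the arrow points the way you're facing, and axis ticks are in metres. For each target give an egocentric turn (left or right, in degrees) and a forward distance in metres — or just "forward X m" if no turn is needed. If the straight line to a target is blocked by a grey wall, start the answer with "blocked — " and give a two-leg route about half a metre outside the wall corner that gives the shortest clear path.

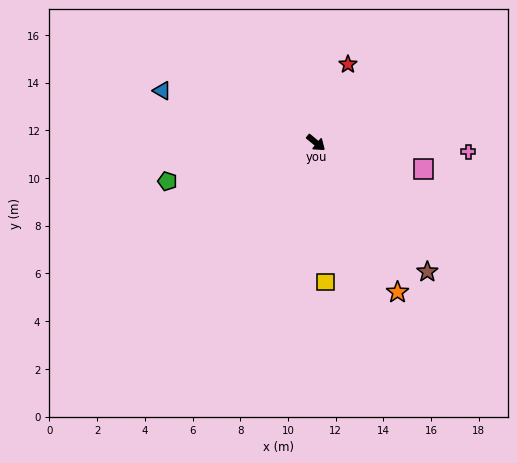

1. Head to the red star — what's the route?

turn left 107°, forward 3.5 m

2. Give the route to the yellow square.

turn right 47°, forward 5.8 m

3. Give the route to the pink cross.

turn left 36°, forward 6.4 m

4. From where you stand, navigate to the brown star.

turn right 10°, forward 7.1 m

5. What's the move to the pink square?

turn left 26°, forward 4.6 m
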